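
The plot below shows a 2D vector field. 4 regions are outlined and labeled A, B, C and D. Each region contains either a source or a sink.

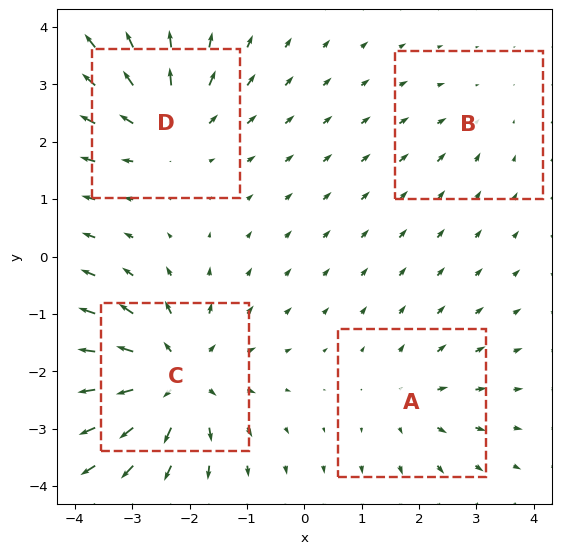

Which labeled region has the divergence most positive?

Divergence at each region's feature centre — A: about +3, B: about -2, C: about +7, D: about +5. Region C is most positive.

C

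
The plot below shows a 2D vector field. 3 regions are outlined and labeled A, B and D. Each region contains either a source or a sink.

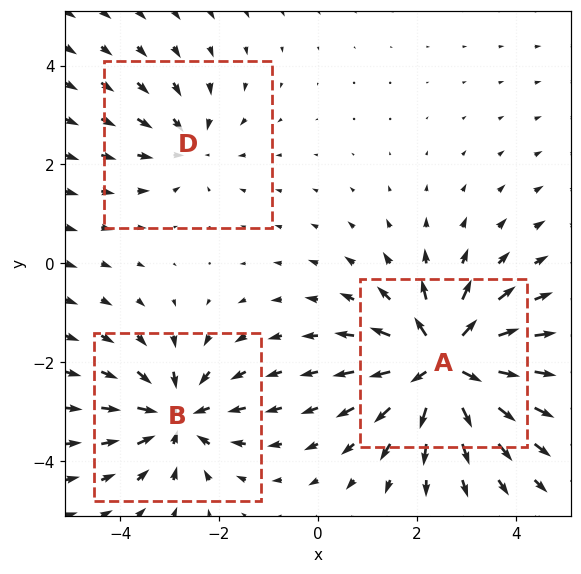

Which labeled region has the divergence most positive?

A

Divergence at each region's feature centre — A: about +5, B: about -4, D: about -2. Region A is most positive.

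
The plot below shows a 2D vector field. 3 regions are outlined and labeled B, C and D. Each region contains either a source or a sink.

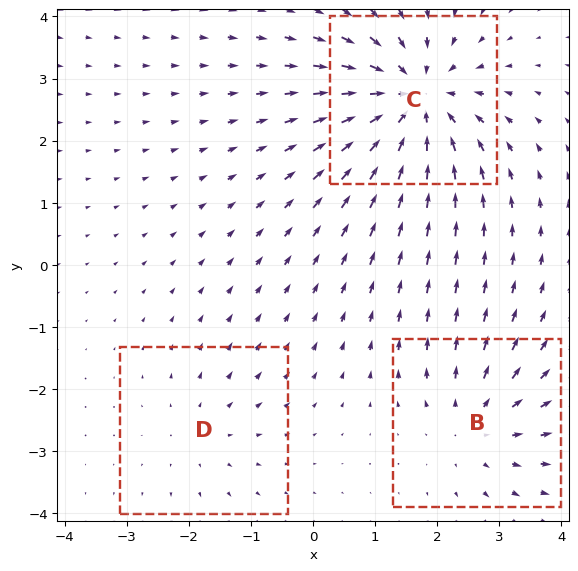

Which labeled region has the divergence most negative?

C

Divergence at each region's feature centre — B: about +3, C: about -5, D: about +2. Region C is most negative.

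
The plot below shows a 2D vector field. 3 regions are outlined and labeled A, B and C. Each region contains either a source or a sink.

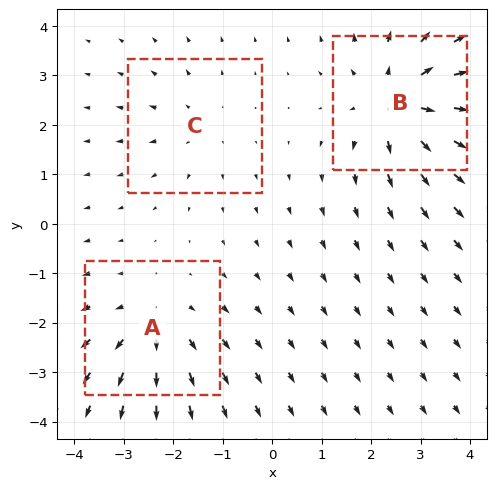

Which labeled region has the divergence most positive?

B

Divergence at each region's feature centre — A: about +3, B: about +4, C: about +2. Region B is most positive.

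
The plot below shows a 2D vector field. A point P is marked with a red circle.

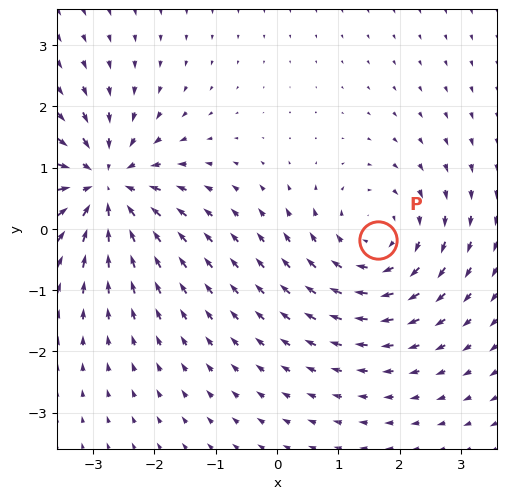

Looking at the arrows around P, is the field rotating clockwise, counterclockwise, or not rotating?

clockwise

Near P at (1.7, -0.2) the arrows circulate clockwise. The curl (z-component) there is about -4; negative curl means clockwise rotation.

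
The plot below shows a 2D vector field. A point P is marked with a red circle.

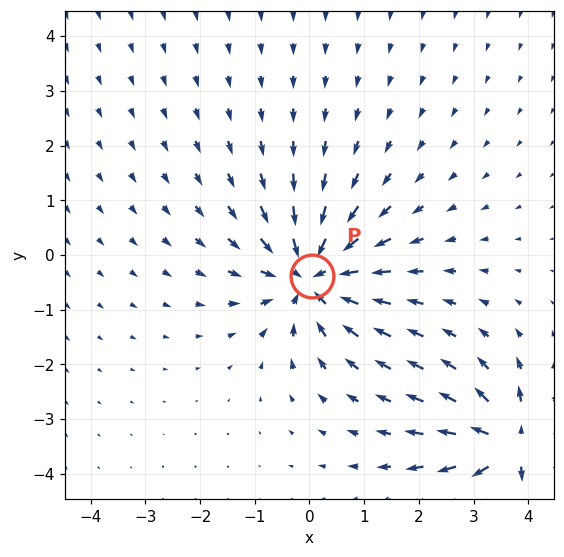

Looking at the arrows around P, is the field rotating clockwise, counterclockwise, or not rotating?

Near P at (0.0, -0.4) the arrows show no circulation. The curl there is ≈0.

not rotating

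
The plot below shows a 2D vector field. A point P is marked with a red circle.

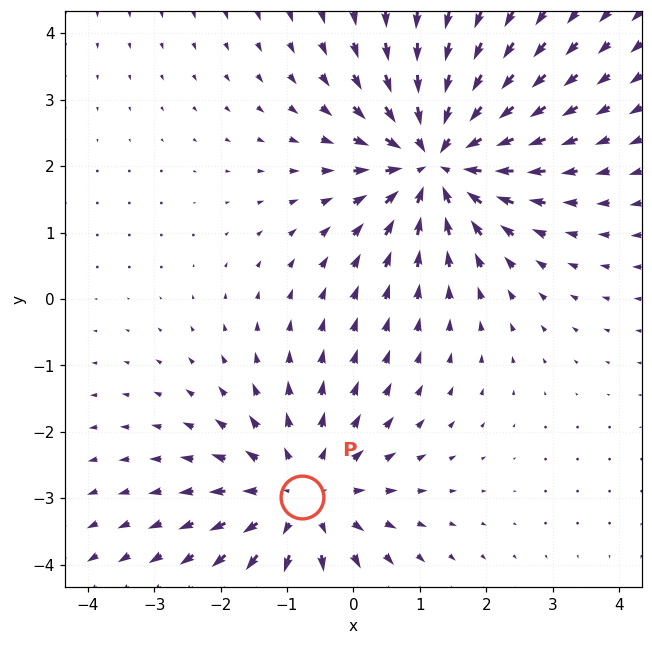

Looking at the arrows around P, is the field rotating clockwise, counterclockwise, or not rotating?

not rotating

Near P at (-0.8, -3.0) the arrows show no circulation. The curl there is ≈0.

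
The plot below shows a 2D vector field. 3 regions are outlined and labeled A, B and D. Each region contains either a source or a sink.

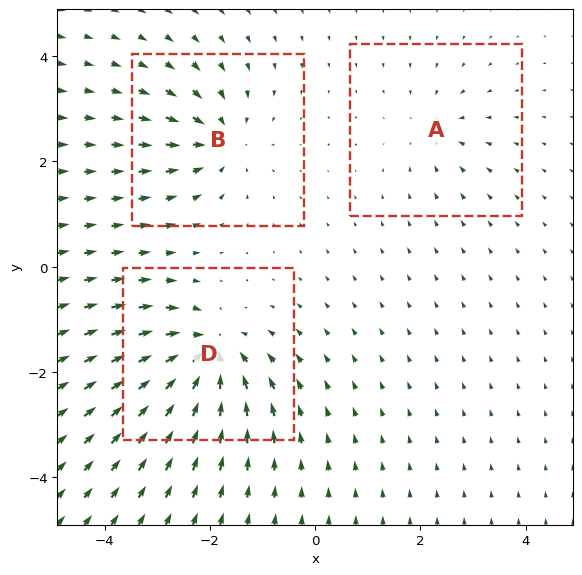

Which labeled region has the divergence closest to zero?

A

Divergence at each region's feature centre — A: about -2, B: about -4, D: about -6. Region A is closest to zero.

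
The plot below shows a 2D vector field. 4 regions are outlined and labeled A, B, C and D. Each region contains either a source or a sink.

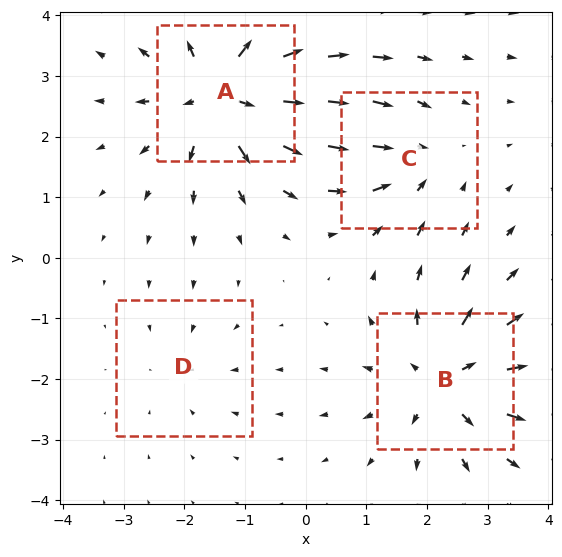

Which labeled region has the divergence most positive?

A

Divergence at each region's feature centre — A: about +7, B: about +6, C: about -4, D: about -2. Region A is most positive.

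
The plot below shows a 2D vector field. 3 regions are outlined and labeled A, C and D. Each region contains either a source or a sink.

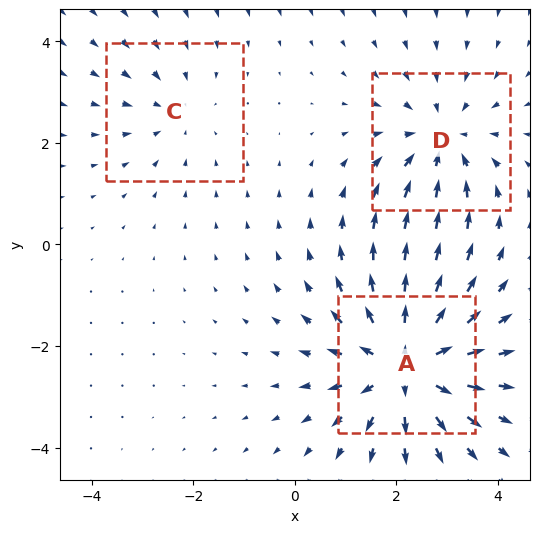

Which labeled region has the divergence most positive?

Divergence at each region's feature centre — A: about +4, C: about -2, D: about -3. Region A is most positive.

A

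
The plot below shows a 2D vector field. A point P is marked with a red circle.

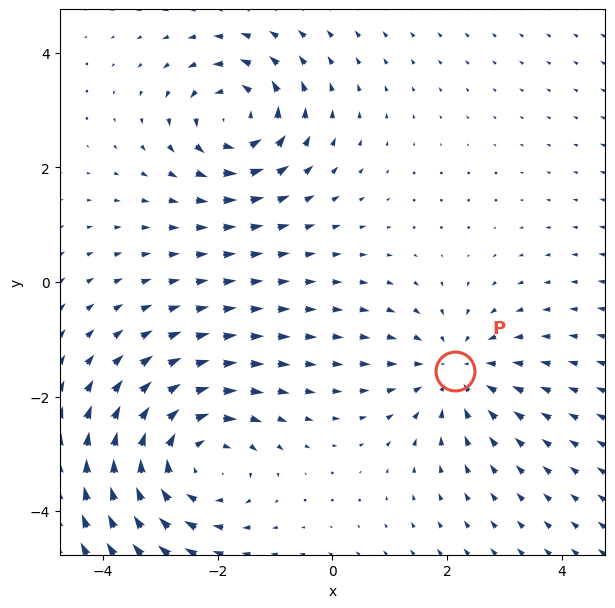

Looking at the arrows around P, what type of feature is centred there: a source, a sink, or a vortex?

sink

At P (2.1, -1.6) the arrows converge inward. Divergence about -3, curl ≈0 — negative divergence with near-zero curl is a sink.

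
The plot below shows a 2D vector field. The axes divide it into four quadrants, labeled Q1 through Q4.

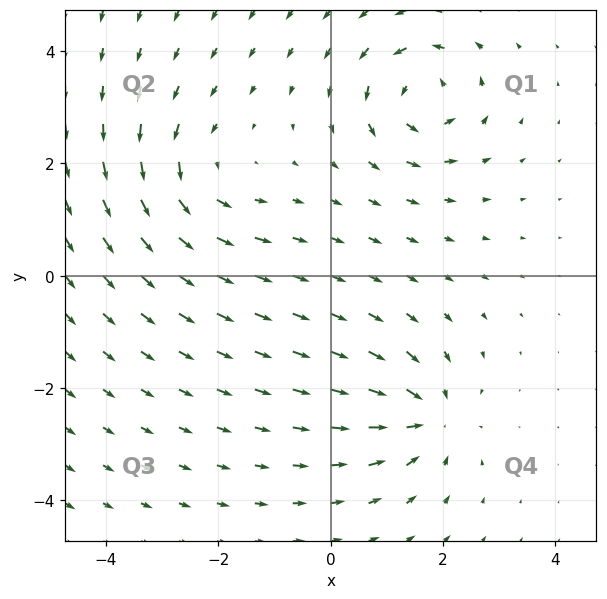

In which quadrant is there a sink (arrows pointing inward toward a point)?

The sink sits at approximately (1.7, -2.5), which lies in quadrant Q4. The divergence there is about -4, negative as expected for a sink.

Q4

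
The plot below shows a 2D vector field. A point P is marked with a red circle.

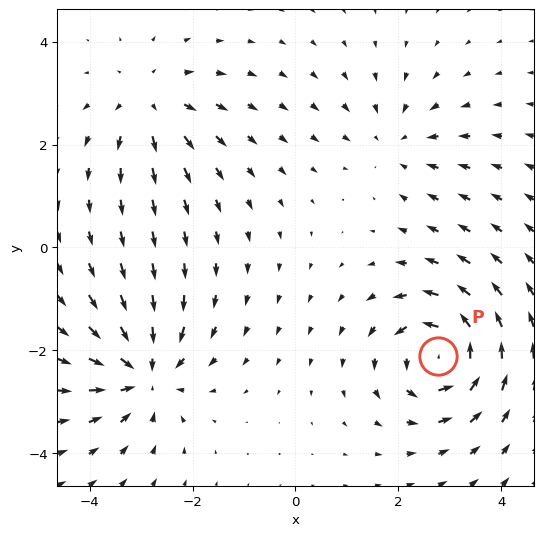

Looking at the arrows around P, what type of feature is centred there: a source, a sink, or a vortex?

At P (2.8, -2.1) the arrows circulate counterclockwise. Divergence ≈0, curl about +6 — near-zero divergence with nonzero curl is a vortex.

vortex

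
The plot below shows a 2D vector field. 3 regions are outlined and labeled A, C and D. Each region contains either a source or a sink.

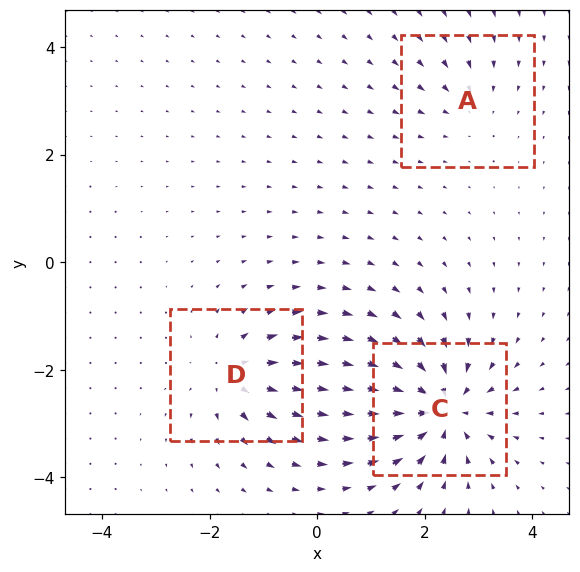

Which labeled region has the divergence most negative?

C

Divergence at each region's feature centre — A: about -2, C: about -6, D: about +4. Region C is most negative.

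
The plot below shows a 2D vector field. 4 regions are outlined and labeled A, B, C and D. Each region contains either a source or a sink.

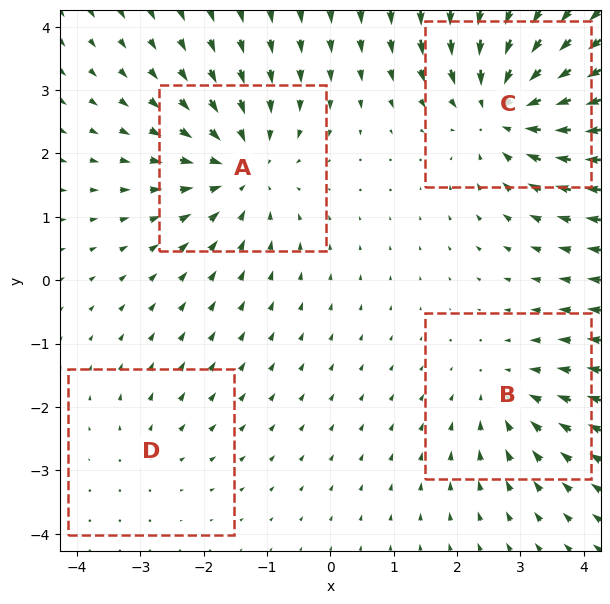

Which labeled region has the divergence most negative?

C

Divergence at each region's feature centre — A: about -4, B: about -3, C: about -6, D: about +2. Region C is most negative.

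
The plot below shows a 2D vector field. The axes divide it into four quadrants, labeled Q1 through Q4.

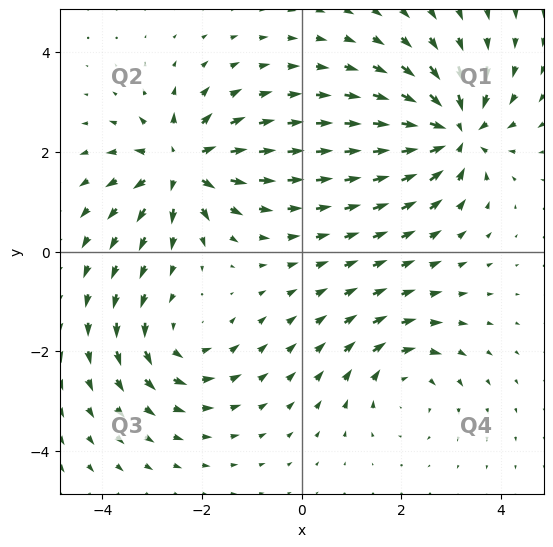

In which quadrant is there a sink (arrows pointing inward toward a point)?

The sink sits at approximately (3.1, 2.4), which lies in quadrant Q1. The divergence there is about -6, negative as expected for a sink.

Q1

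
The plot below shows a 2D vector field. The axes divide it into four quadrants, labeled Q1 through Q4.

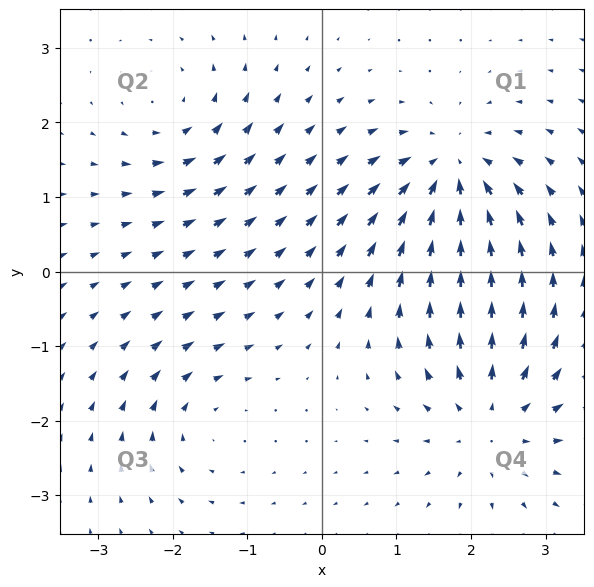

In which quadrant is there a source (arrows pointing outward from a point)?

Q4

The source sits at approximately (2.3, -2.0), which lies in quadrant Q4. The divergence there is about +5, positive as expected for a source.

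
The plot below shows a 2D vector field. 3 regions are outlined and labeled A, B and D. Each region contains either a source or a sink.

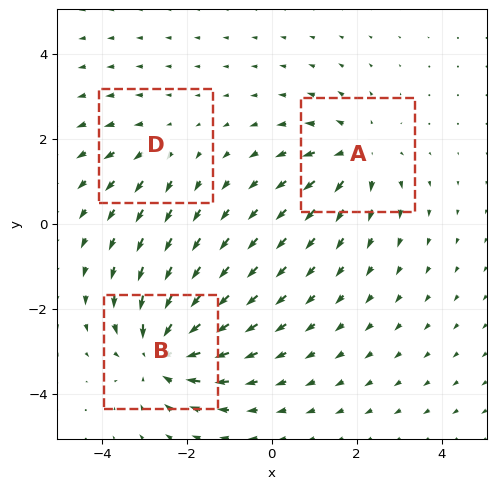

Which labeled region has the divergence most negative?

B

Divergence at each region's feature centre — A: about +3, B: about -4, D: about +2. Region B is most negative.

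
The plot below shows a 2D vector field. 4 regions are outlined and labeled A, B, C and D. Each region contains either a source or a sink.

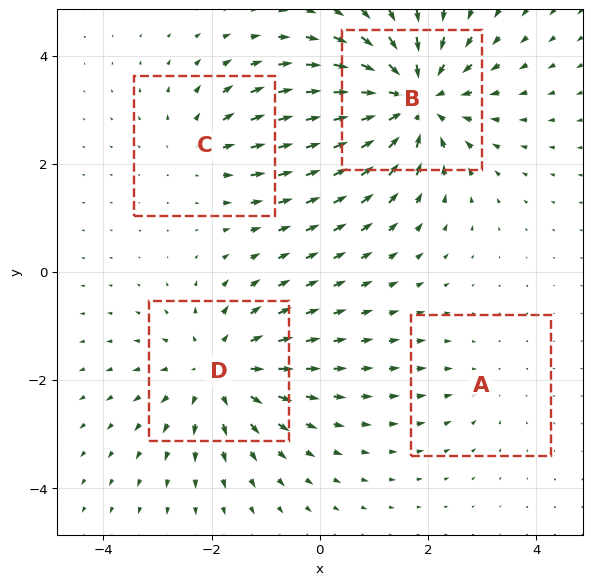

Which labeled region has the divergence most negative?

Divergence at each region's feature centre — A: about -2, B: about -6, C: about +3, D: about +4. Region B is most negative.

B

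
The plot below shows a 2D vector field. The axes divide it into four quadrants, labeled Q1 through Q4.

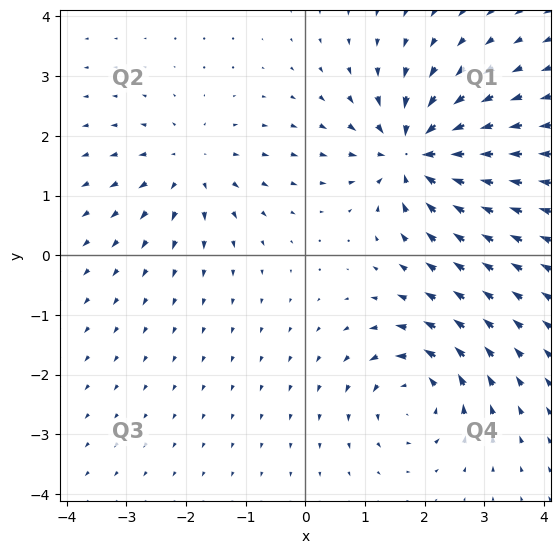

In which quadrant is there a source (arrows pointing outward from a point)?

Q2

The source sits at approximately (-1.9, 1.5), which lies in quadrant Q2. The divergence there is about +3, positive as expected for a source.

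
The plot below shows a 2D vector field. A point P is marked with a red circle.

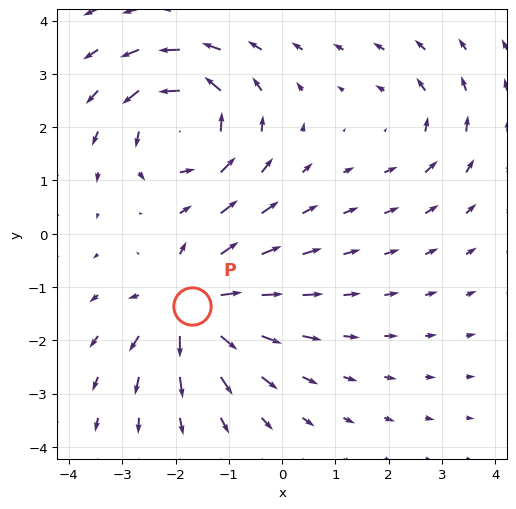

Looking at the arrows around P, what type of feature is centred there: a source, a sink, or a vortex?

source

At P (-1.7, -1.4) the arrows spread outward. Divergence about +6, curl ≈0 — positive divergence with near-zero curl is a source.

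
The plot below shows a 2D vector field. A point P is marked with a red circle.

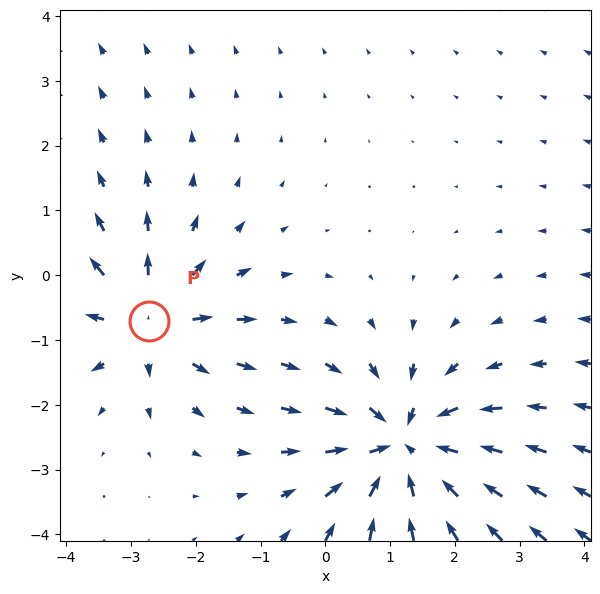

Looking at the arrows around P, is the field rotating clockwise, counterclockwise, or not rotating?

Near P at (-2.7, -0.7) the arrows show no circulation. The curl there is ≈0.

not rotating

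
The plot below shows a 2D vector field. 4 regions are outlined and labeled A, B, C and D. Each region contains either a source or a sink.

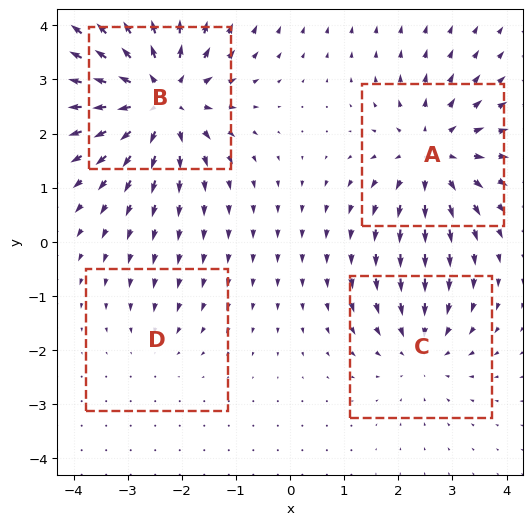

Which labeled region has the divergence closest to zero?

Divergence at each region's feature centre — A: about +5, B: about +7, C: about -3, D: about -2. Region D is closest to zero.

D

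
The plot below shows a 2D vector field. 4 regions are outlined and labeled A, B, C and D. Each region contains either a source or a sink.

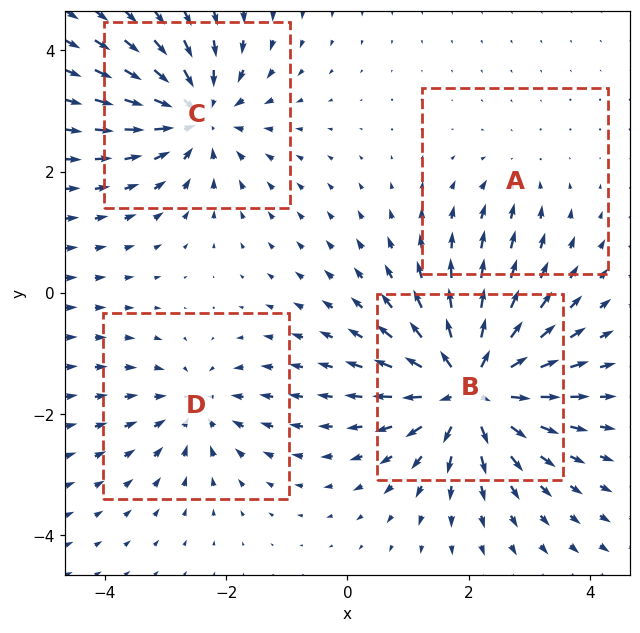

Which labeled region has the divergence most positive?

B

Divergence at each region's feature centre — A: about -2, B: about +8, C: about -5, D: about -4. Region B is most positive.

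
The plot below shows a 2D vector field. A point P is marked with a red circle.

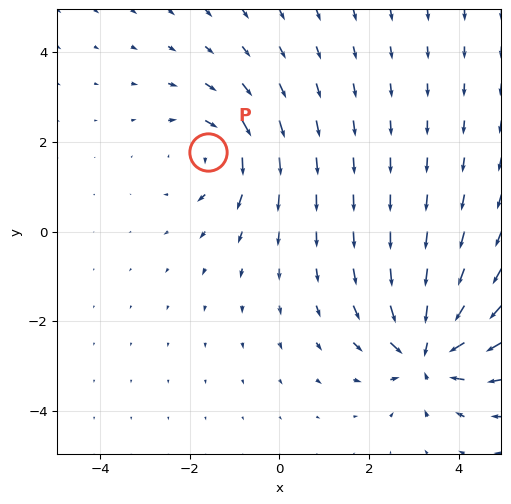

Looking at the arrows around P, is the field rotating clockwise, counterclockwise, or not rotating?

clockwise

Near P at (-1.6, 1.8) the arrows circulate clockwise. The curl (z-component) there is about -3; negative curl means clockwise rotation.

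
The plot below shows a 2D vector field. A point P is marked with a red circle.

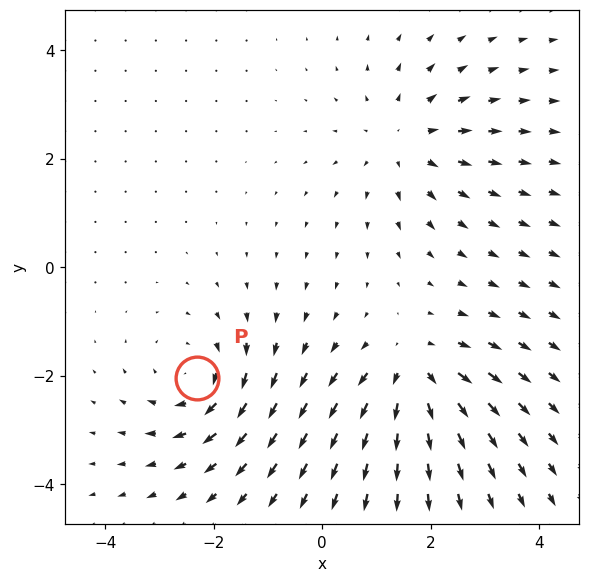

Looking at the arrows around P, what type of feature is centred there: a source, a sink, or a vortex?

vortex

At P (-2.3, -2.1) the arrows circulate clockwise. Divergence ≈0, curl about -4 — near-zero divergence with nonzero curl is a vortex.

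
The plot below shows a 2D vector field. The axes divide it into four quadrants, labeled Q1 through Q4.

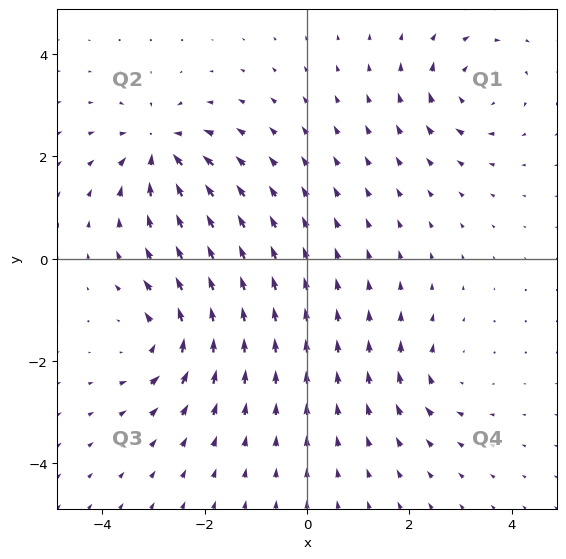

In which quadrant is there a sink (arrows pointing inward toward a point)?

The sink sits at approximately (-2.9, 2.2), which lies in quadrant Q2. The divergence there is about -6, negative as expected for a sink.

Q2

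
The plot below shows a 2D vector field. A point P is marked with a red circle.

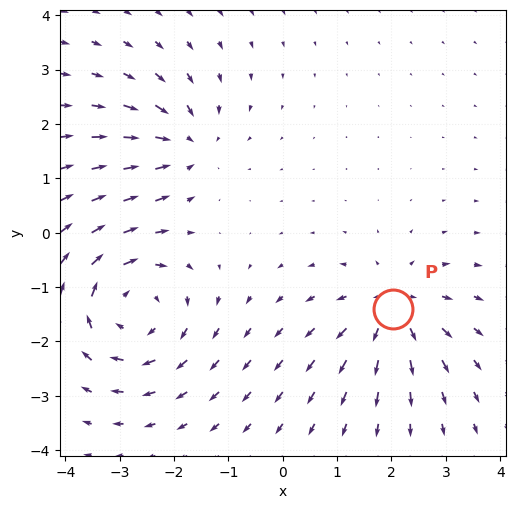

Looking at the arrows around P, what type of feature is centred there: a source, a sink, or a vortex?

At P (2.0, -1.4) the arrows spread outward. Divergence about +4, curl ≈0 — positive divergence with near-zero curl is a source.

source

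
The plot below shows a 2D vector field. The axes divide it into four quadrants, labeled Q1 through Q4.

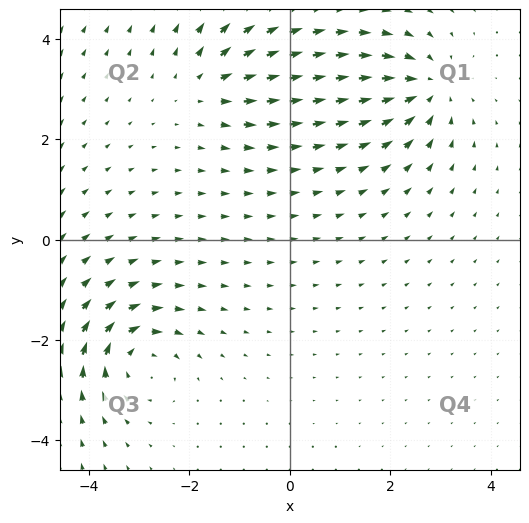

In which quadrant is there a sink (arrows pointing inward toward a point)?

Q1

The sink sits at approximately (2.7, 3.0), which lies in quadrant Q1. The divergence there is about -5, negative as expected for a sink.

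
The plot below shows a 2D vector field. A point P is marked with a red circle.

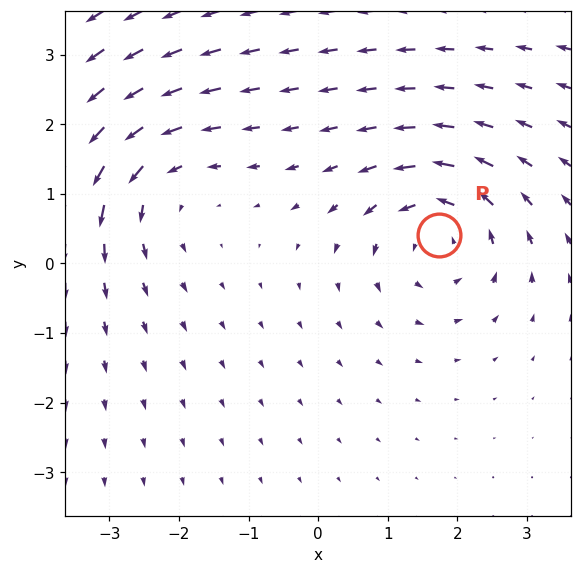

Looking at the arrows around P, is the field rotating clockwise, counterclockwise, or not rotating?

counterclockwise

Near P at (1.7, 0.4) the arrows circulate counterclockwise. The curl (z-component) there is about +3; positive curl means counterclockwise rotation.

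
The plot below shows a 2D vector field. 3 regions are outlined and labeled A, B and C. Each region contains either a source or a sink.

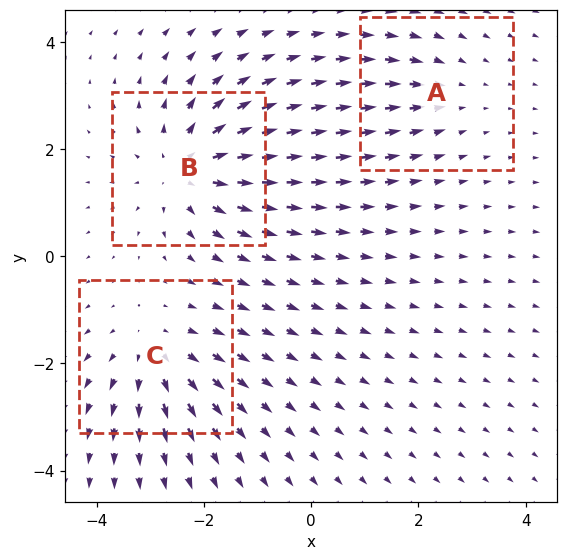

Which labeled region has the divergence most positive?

B

Divergence at each region's feature centre — A: about -2, B: about +4, C: about +3. Region B is most positive.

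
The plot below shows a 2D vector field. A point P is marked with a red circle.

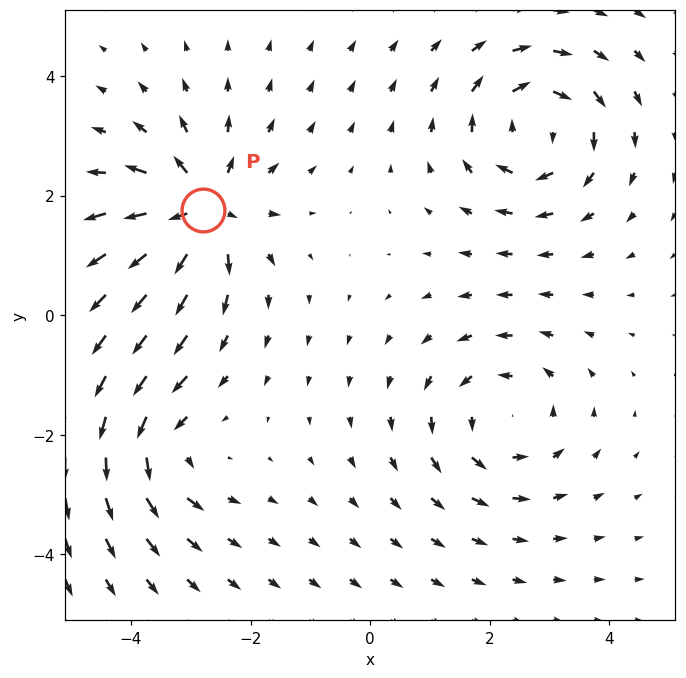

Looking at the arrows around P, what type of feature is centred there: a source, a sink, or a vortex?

At P (-2.8, 1.8) the arrows spread outward. Divergence about +5, curl ≈0 — positive divergence with near-zero curl is a source.

source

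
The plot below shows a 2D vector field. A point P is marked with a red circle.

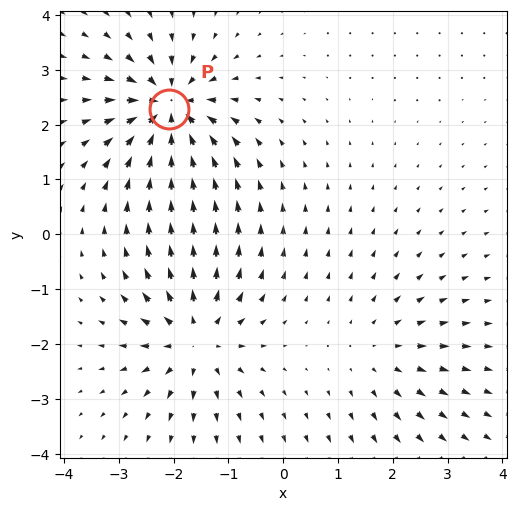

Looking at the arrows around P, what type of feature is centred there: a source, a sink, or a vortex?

At P (-2.1, 2.3) the arrows converge inward. Divergence about -7, curl ≈0 — negative divergence with near-zero curl is a sink.

sink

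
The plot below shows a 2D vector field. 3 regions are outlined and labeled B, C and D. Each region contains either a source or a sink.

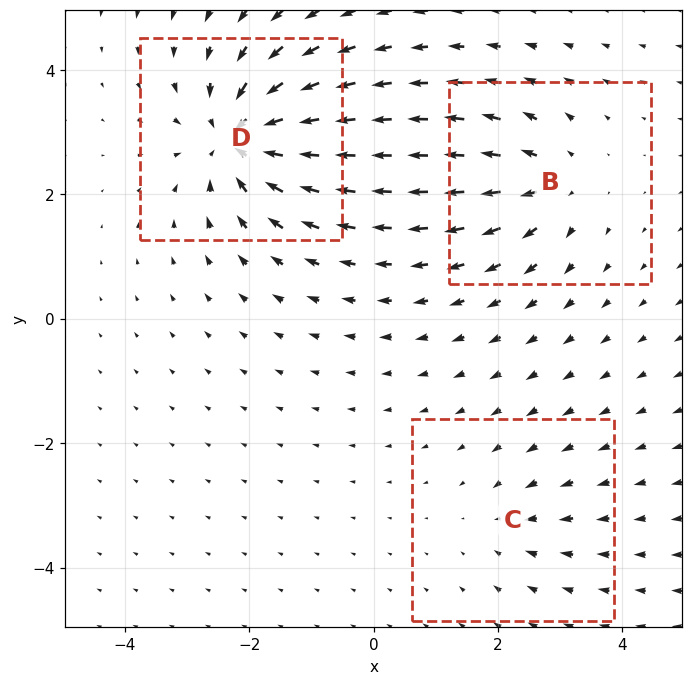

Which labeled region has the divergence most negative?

Divergence at each region's feature centre — B: about +4, C: about -2, D: about -6. Region D is most negative.

D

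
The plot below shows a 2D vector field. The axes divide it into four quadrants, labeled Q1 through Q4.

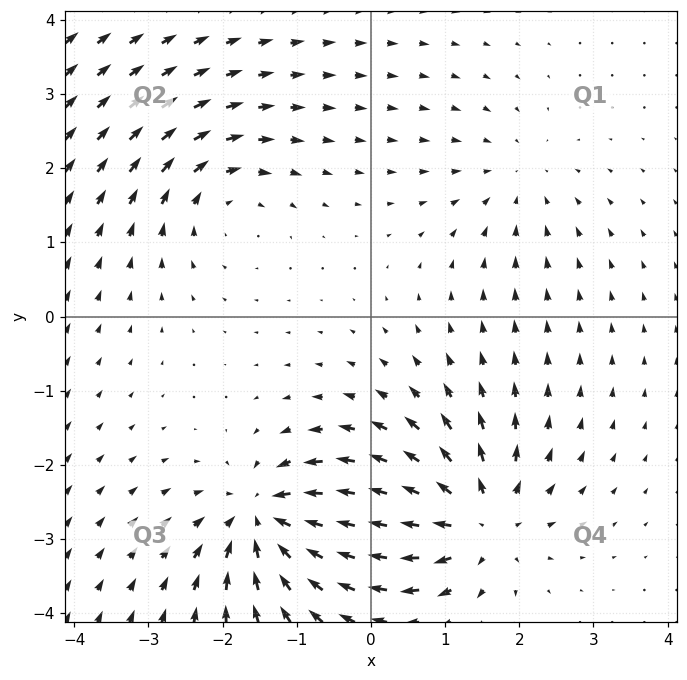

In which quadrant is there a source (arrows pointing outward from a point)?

Q4

The source sits at approximately (1.4, -2.7), which lies in quadrant Q4. The divergence there is about +6, positive as expected for a source.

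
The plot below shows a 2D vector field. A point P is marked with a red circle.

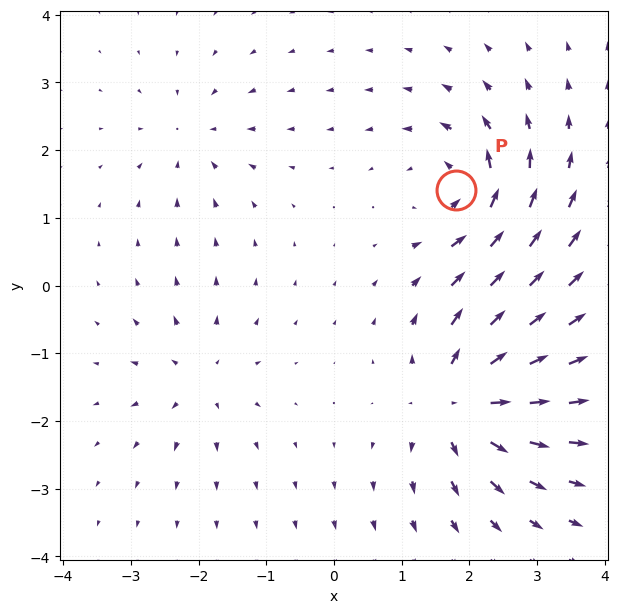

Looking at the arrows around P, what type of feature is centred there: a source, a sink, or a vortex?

At P (1.8, 1.4) the arrows circulate counterclockwise. Divergence ≈0, curl about +6 — near-zero divergence with nonzero curl is a vortex.

vortex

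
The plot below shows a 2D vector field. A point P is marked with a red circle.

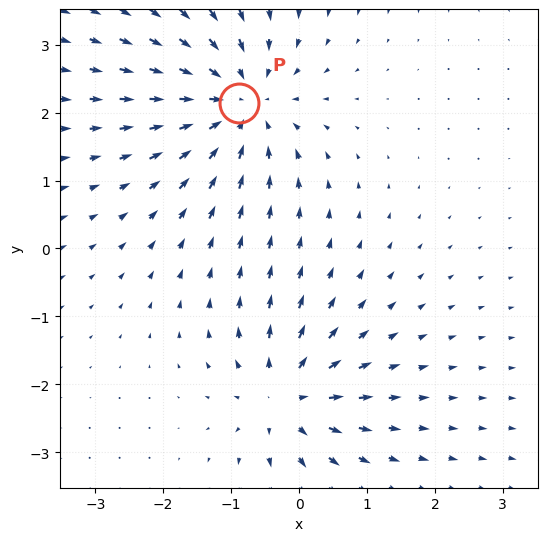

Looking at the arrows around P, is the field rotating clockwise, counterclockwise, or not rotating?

not rotating

Near P at (-0.9, 2.1) the arrows show no circulation. The curl there is ≈0.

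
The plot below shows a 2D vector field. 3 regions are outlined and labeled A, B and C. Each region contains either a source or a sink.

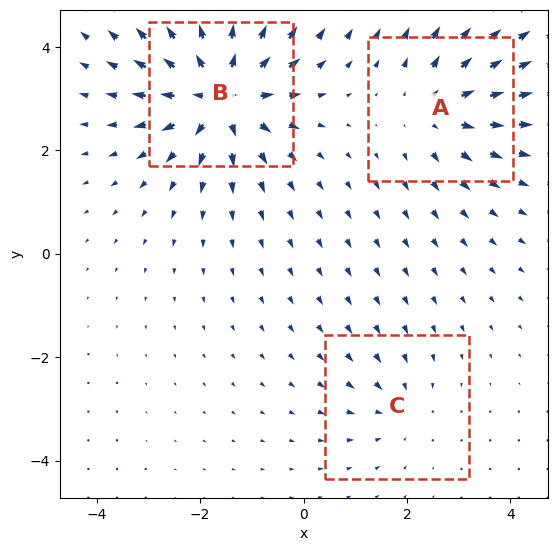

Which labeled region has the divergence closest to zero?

C

Divergence at each region's feature centre — A: about +3, B: about +6, C: about -2. Region C is closest to zero.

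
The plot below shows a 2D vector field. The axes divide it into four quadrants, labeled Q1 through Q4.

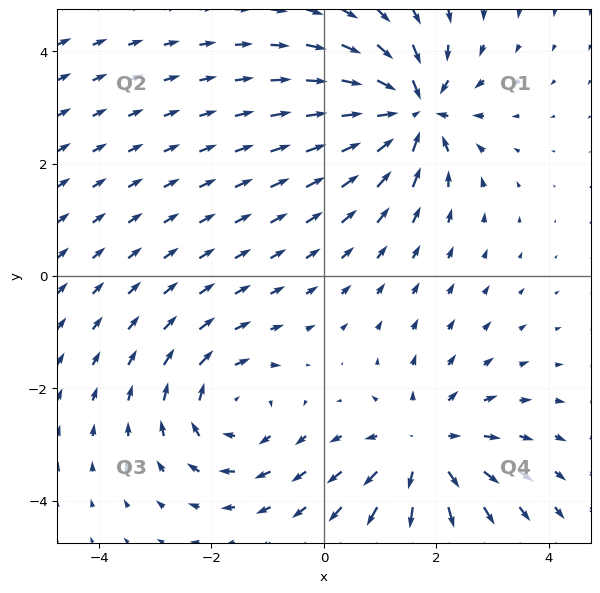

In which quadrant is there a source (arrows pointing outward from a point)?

The source sits at approximately (1.8, -3.1), which lies in quadrant Q4. The divergence there is about +4, positive as expected for a source.

Q4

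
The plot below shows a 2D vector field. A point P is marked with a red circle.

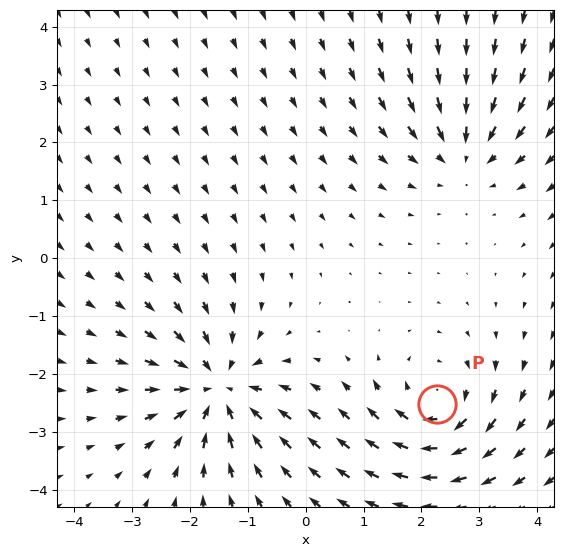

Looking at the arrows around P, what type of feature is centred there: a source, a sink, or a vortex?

At P (2.3, -2.5) the arrows circulate clockwise. Divergence ≈0, curl about -4 — near-zero divergence with nonzero curl is a vortex.

vortex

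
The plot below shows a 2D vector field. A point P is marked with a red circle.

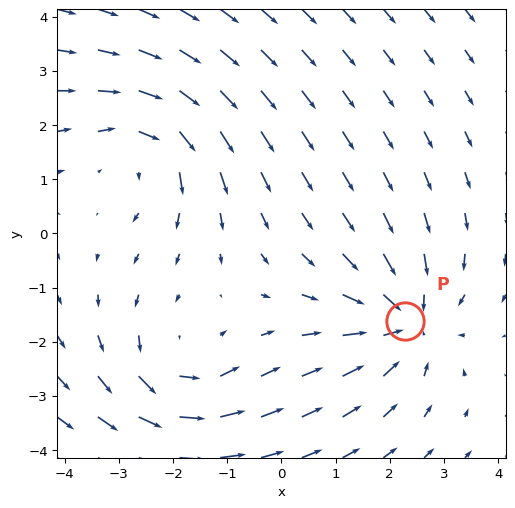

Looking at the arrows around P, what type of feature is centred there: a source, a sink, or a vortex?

At P (2.3, -1.6) the arrows converge inward. Divergence about -3, curl ≈0 — negative divergence with near-zero curl is a sink.

sink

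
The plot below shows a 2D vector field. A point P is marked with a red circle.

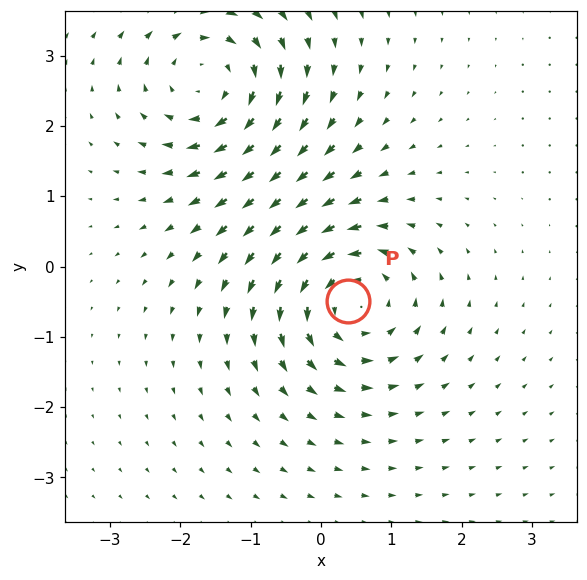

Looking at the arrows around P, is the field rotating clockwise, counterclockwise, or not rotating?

counterclockwise

Near P at (0.4, -0.5) the arrows circulate counterclockwise. The curl (z-component) there is about +4; positive curl means counterclockwise rotation.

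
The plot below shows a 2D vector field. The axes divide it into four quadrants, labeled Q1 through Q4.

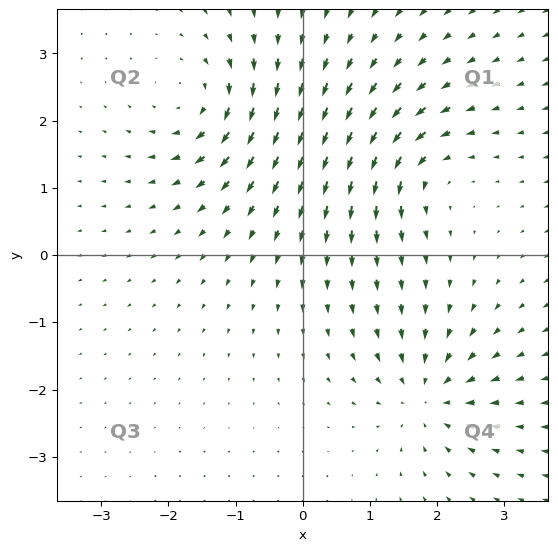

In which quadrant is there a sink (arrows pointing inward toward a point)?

The sink sits at approximately (1.9, -2.1), which lies in quadrant Q4. The divergence there is about -5, negative as expected for a sink.

Q4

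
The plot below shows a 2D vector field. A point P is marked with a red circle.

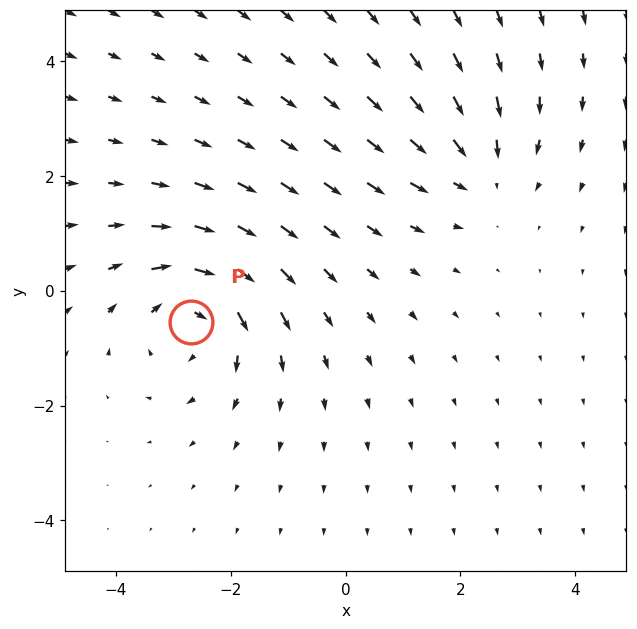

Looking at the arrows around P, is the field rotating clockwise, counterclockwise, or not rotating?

clockwise

Near P at (-2.7, -0.5) the arrows circulate clockwise. The curl (z-component) there is about -4; negative curl means clockwise rotation.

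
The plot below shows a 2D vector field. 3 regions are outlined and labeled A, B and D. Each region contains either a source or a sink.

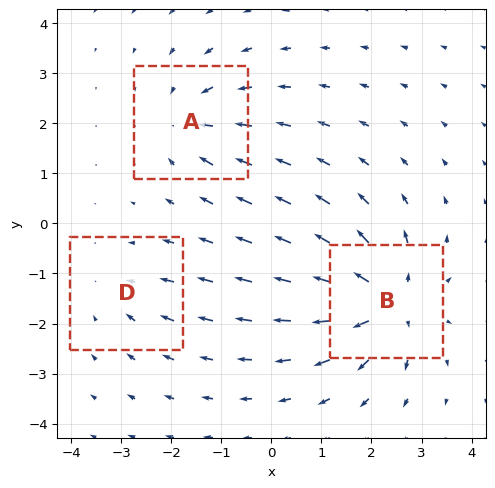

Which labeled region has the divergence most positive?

B

Divergence at each region's feature centre — A: about -3, B: about +5, D: about -2. Region B is most positive.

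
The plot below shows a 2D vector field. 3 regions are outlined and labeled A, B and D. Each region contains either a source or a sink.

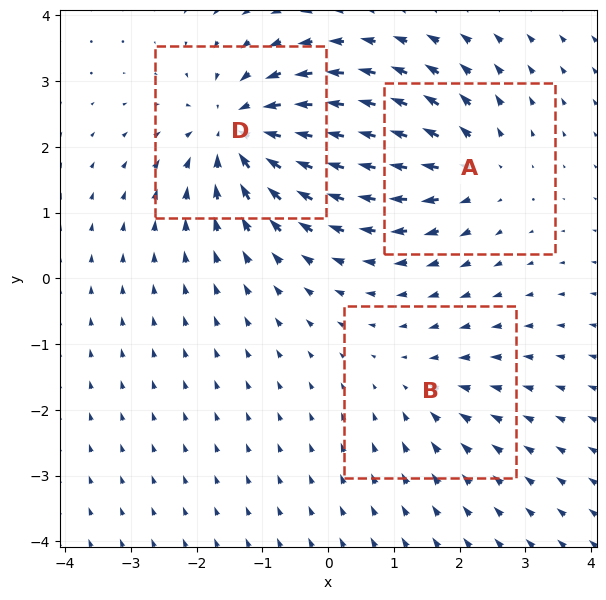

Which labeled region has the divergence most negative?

D

Divergence at each region's feature centre — A: about +3, B: about -2, D: about -5. Region D is most negative.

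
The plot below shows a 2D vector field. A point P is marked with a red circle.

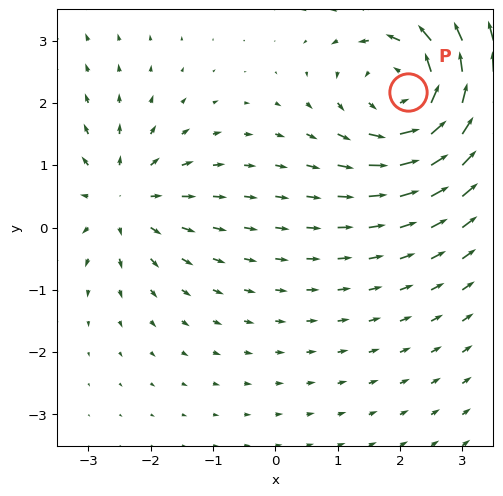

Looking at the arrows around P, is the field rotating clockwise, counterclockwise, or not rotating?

Near P at (2.1, 2.2) the arrows circulate counterclockwise. The curl (z-component) there is about +4; positive curl means counterclockwise rotation.

counterclockwise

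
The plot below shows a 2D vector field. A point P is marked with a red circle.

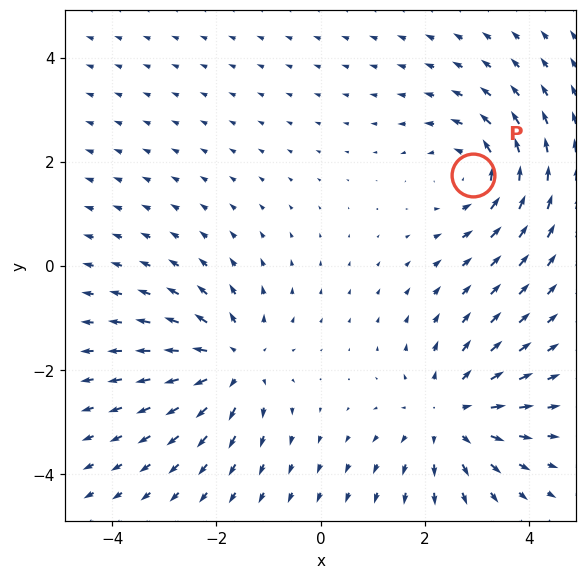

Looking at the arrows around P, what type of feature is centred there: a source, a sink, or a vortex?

vortex

At P (2.9, 1.7) the arrows circulate counterclockwise. Divergence ≈0, curl about +4 — near-zero divergence with nonzero curl is a vortex.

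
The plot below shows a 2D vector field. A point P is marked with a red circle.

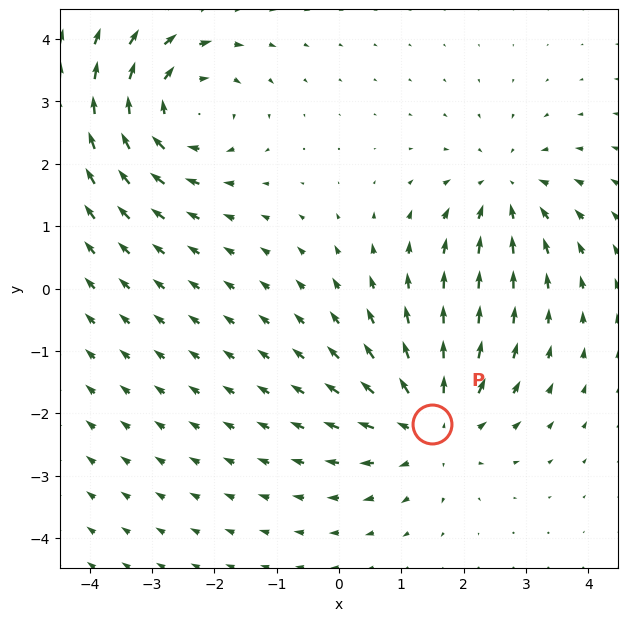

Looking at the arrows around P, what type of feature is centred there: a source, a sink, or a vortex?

source

At P (1.5, -2.2) the arrows spread outward. Divergence about +4, curl ≈0 — positive divergence with near-zero curl is a source.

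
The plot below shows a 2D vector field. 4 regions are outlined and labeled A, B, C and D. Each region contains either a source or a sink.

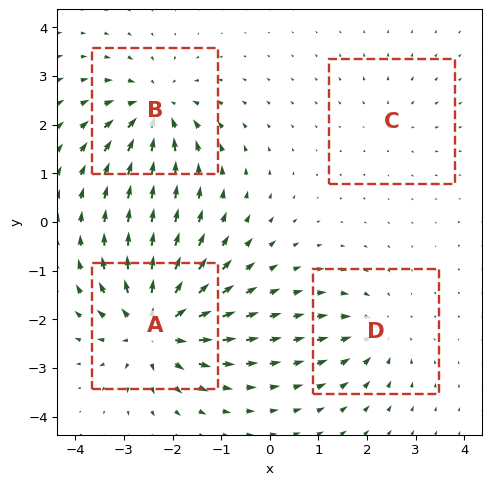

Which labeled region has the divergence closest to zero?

Divergence at each region's feature centre — A: about +8, B: about -6, C: about +2, D: about -4. Region C is closest to zero.

C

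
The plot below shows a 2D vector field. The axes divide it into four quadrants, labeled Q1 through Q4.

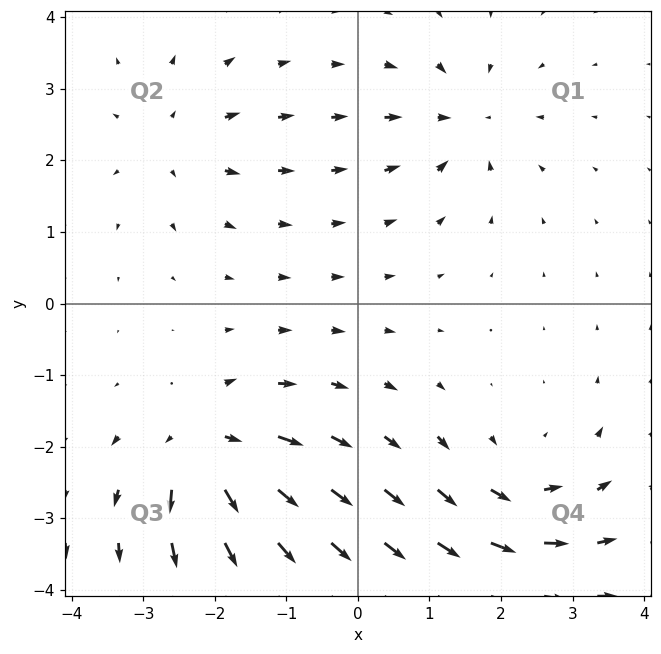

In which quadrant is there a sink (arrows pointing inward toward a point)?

The sink sits at approximately (1.5, 2.6), which lies in quadrant Q1. The divergence there is about -5, negative as expected for a sink.

Q1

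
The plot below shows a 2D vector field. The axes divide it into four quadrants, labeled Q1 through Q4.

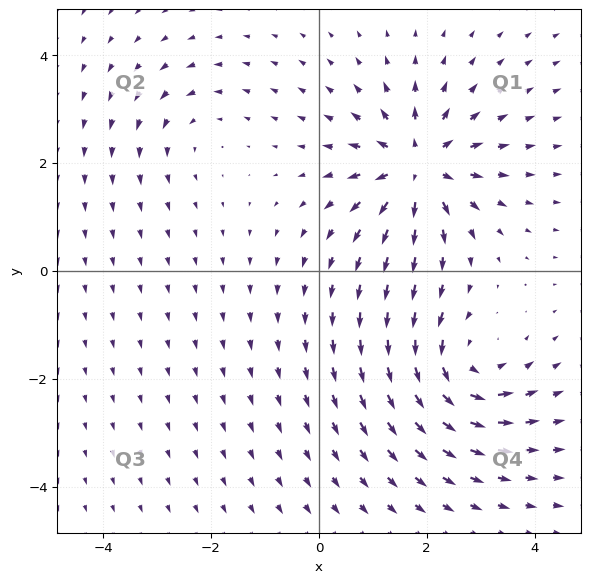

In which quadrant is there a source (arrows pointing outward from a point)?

Q1

The source sits at approximately (1.8, 1.9), which lies in quadrant Q1. The divergence there is about +6, positive as expected for a source.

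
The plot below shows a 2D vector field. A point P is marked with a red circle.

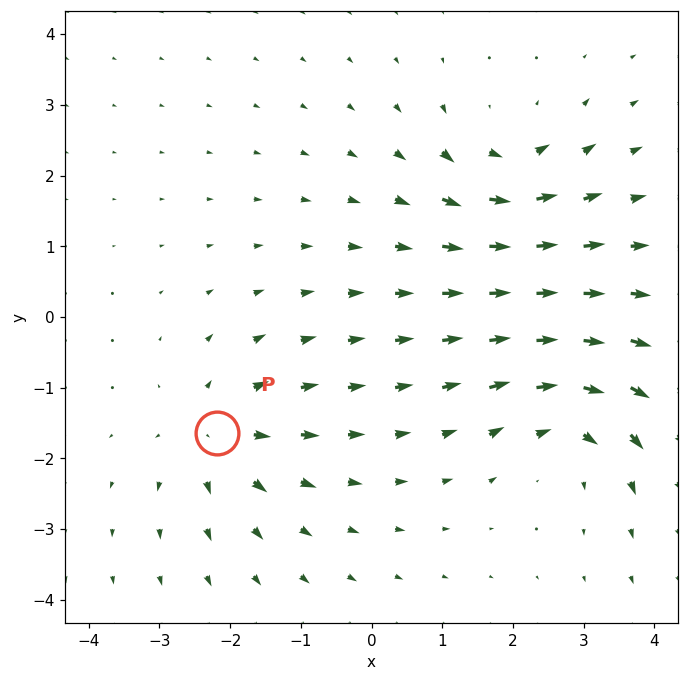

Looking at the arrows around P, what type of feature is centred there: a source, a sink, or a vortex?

source

At P (-2.2, -1.6) the arrows spread outward. Divergence about +5, curl ≈0 — positive divergence with near-zero curl is a source.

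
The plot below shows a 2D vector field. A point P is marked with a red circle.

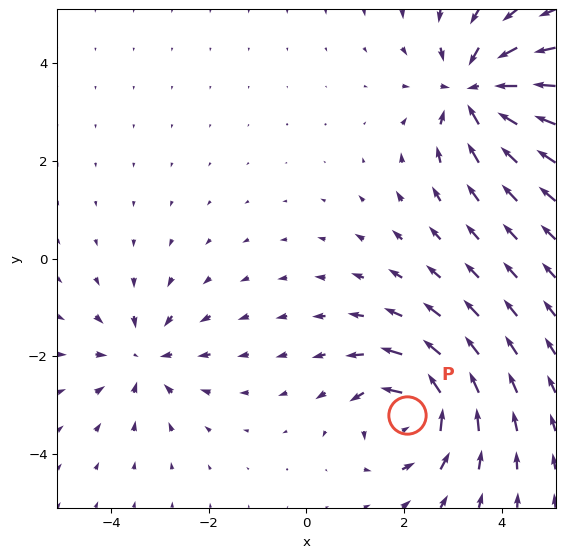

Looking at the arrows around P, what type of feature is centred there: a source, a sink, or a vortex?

vortex

At P (2.1, -3.2) the arrows circulate counterclockwise. Divergence ≈0, curl about +6 — near-zero divergence with nonzero curl is a vortex.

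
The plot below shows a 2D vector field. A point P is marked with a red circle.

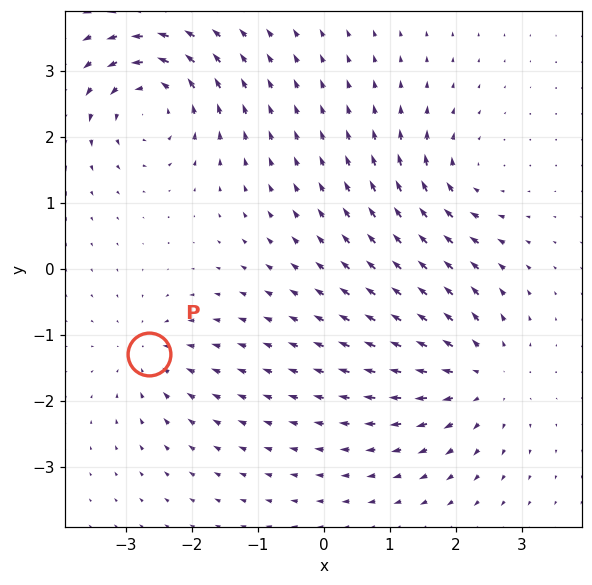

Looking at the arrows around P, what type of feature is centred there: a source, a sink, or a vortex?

At P (-2.6, -1.3) the arrows converge inward. Divergence about -4, curl ≈0 — negative divergence with near-zero curl is a sink.

sink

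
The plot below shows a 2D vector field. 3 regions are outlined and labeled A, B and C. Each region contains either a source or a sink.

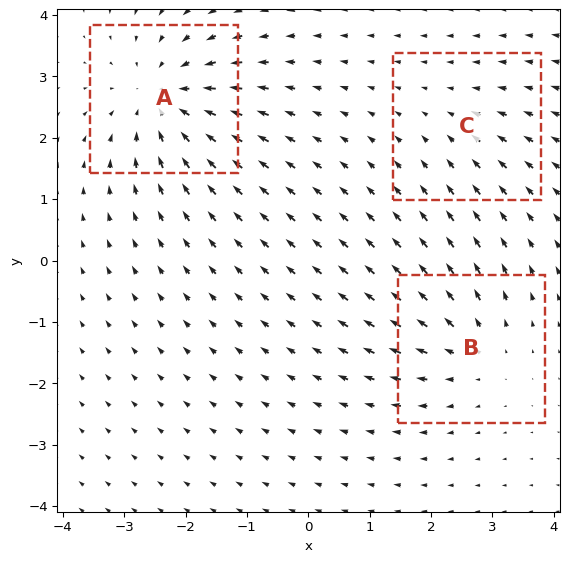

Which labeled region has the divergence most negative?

Divergence at each region's feature centre — A: about -5, B: about +3, C: about -2. Region A is most negative.

A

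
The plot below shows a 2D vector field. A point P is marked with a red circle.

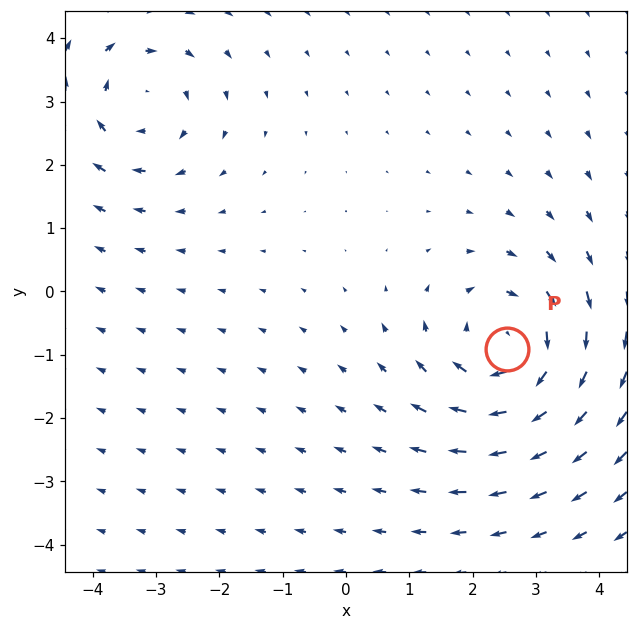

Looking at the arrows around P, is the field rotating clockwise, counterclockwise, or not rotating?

Near P at (2.5, -0.9) the arrows circulate clockwise. The curl (z-component) there is about -5; negative curl means clockwise rotation.

clockwise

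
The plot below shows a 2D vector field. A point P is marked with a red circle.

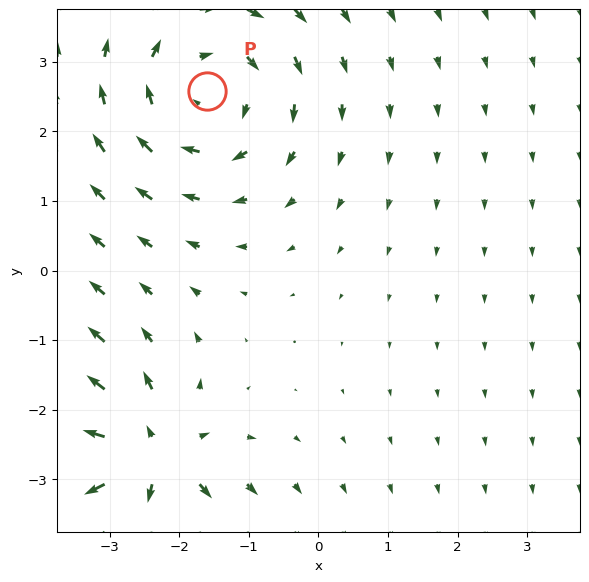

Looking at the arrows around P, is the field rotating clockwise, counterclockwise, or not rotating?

Near P at (-1.6, 2.6) the arrows circulate clockwise. The curl (z-component) there is about -4; negative curl means clockwise rotation.

clockwise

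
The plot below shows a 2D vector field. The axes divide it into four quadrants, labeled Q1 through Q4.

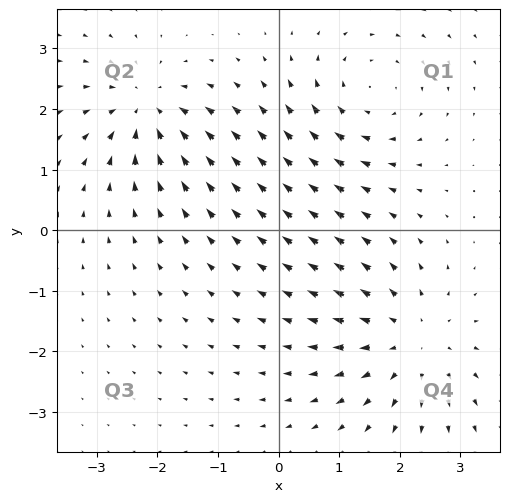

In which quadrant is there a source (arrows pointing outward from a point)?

Q4

The source sits at approximately (2.2, -1.8), which lies in quadrant Q4. The divergence there is about +4, positive as expected for a source.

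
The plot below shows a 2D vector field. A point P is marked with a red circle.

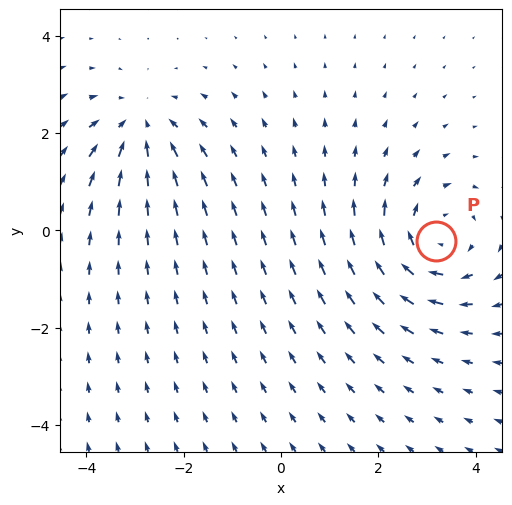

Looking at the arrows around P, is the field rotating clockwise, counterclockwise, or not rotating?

clockwise

Near P at (3.2, -0.2) the arrows circulate clockwise. The curl (z-component) there is about -4; negative curl means clockwise rotation.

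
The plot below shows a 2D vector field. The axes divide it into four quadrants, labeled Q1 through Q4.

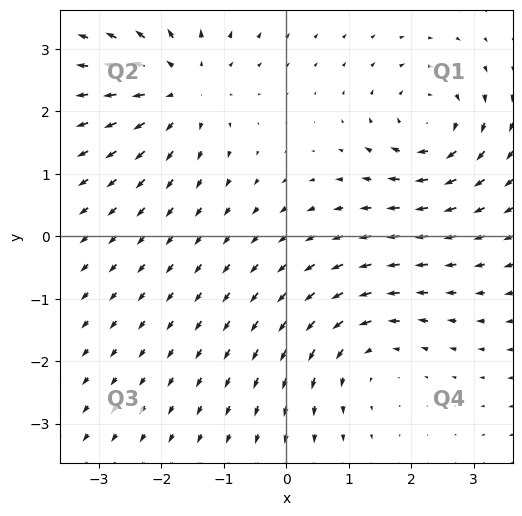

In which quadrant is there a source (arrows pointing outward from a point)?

The source sits at approximately (-1.7, 2.4), which lies in quadrant Q2. The divergence there is about +5, positive as expected for a source.

Q2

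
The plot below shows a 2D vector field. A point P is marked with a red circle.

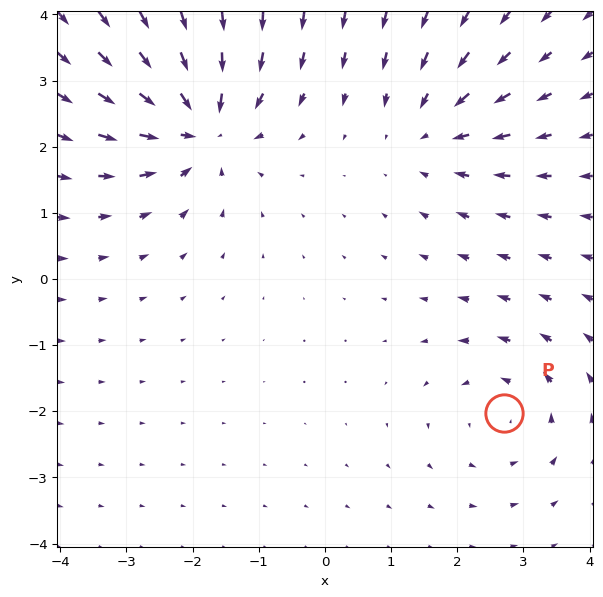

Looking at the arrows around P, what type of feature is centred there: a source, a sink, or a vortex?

At P (2.7, -2.0) the arrows circulate counterclockwise. Divergence ≈0, curl about +3 — near-zero divergence with nonzero curl is a vortex.

vortex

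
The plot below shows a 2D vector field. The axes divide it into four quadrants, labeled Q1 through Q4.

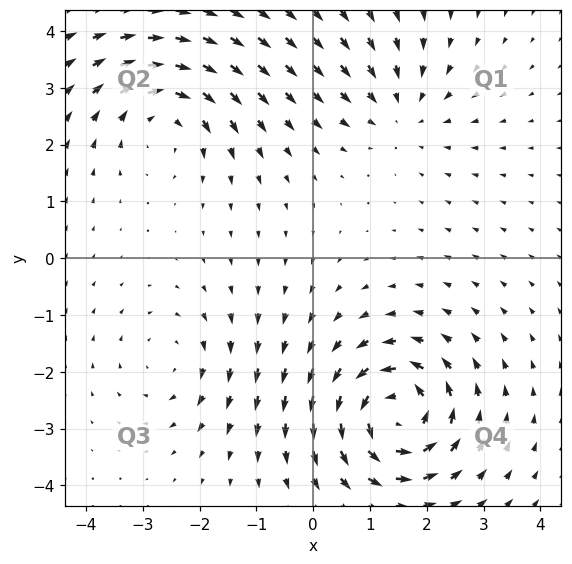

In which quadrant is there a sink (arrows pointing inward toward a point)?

Q1

The sink sits at approximately (1.6, 2.6), which lies in quadrant Q1. The divergence there is about -3, negative as expected for a sink.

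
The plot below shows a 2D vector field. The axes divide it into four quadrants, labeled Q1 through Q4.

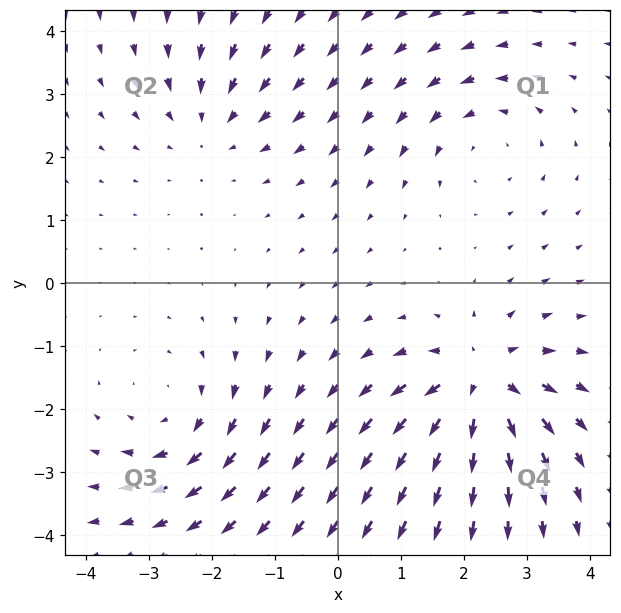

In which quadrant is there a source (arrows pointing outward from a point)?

The source sits at approximately (2.3, -1.6), which lies in quadrant Q4. The divergence there is about +6, positive as expected for a source.

Q4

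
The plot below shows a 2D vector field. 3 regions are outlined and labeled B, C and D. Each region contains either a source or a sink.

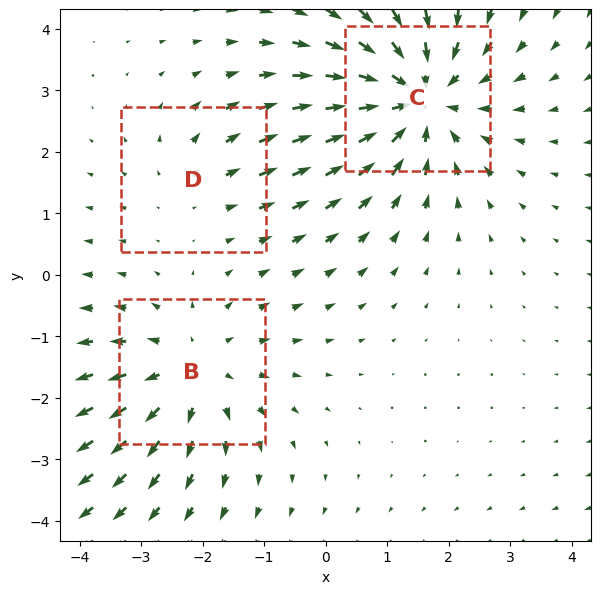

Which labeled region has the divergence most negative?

Divergence at each region's feature centre — B: about +3, C: about -4, D: about +2. Region C is most negative.

C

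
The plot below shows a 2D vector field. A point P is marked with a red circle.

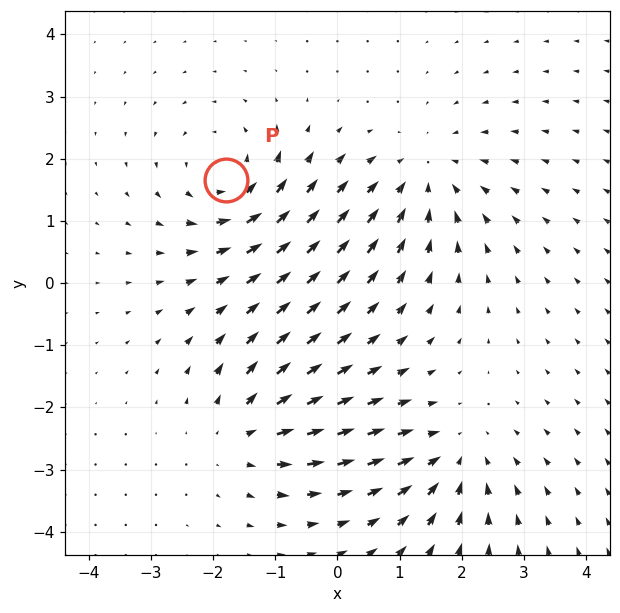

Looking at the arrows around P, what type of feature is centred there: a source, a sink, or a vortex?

vortex

At P (-1.8, 1.7) the arrows circulate counterclockwise. Divergence ≈0, curl about +5 — near-zero divergence with nonzero curl is a vortex.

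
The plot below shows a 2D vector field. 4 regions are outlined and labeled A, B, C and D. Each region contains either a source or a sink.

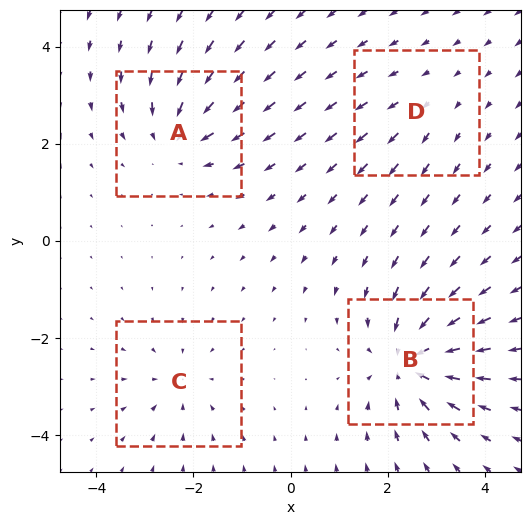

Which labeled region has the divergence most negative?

Divergence at each region's feature centre — A: about -5, B: about -8, C: about -4, D: about +2. Region B is most negative.

B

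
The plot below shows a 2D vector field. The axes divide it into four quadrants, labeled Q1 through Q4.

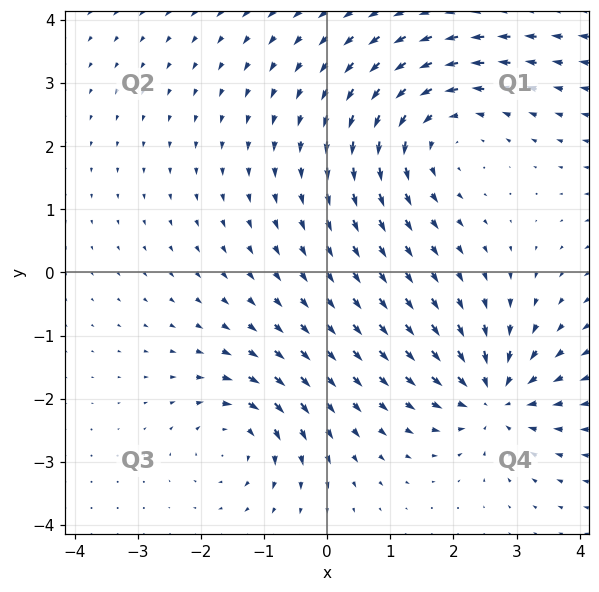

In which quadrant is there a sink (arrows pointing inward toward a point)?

Q4

The sink sits at approximately (2.6, -2.0), which lies in quadrant Q4. The divergence there is about -5, negative as expected for a sink.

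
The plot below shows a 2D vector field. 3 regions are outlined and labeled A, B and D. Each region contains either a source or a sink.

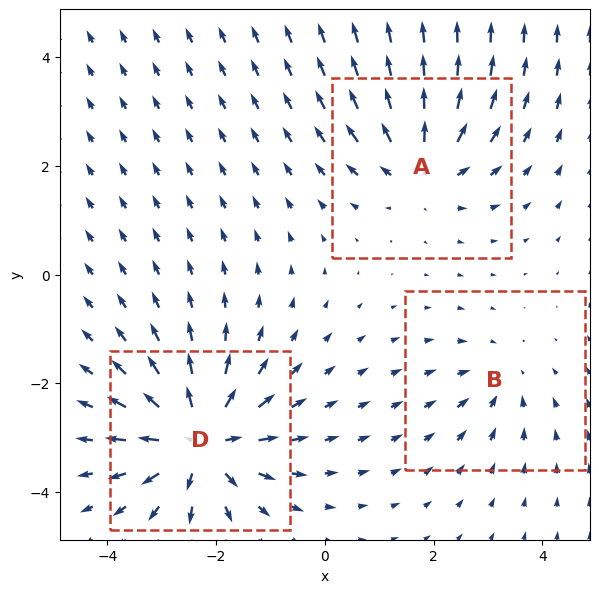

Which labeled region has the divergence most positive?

Divergence at each region's feature centre — A: about +4, B: about -2, D: about +6. Region D is most positive.

D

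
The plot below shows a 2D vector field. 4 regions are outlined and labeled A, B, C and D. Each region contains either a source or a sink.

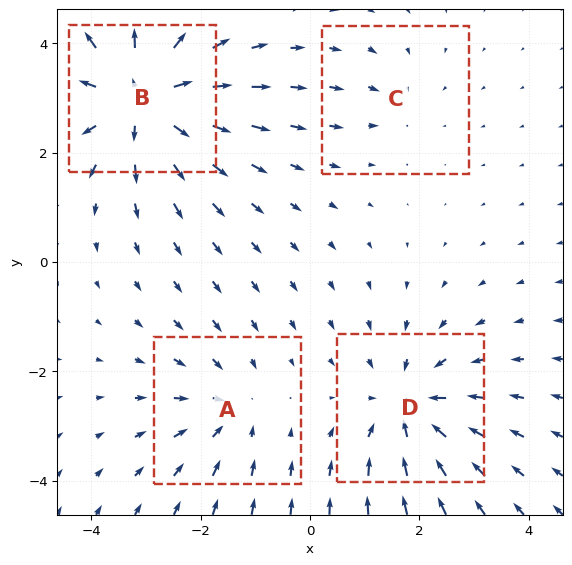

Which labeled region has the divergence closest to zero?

C

Divergence at each region's feature centre — A: about -3, B: about +6, C: about -2, D: about -5. Region C is closest to zero.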